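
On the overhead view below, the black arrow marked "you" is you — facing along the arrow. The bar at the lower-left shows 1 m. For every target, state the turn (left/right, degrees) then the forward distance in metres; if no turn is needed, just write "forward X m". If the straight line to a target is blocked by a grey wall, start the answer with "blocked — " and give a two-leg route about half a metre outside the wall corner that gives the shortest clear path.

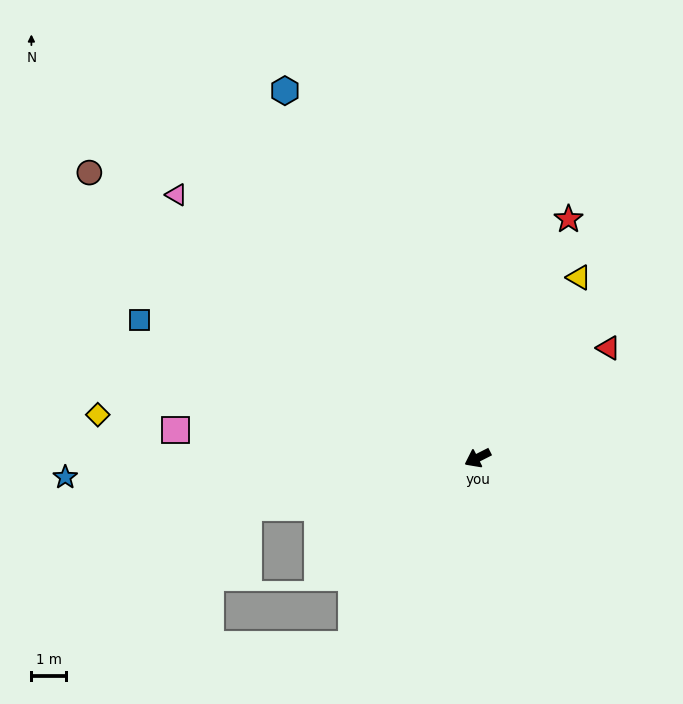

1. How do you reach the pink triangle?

turn right 68°, forward 11.7 m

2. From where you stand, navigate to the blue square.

turn right 49°, forward 10.7 m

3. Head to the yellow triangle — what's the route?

turn right 146°, forward 6.0 m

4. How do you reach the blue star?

turn right 24°, forward 12.1 m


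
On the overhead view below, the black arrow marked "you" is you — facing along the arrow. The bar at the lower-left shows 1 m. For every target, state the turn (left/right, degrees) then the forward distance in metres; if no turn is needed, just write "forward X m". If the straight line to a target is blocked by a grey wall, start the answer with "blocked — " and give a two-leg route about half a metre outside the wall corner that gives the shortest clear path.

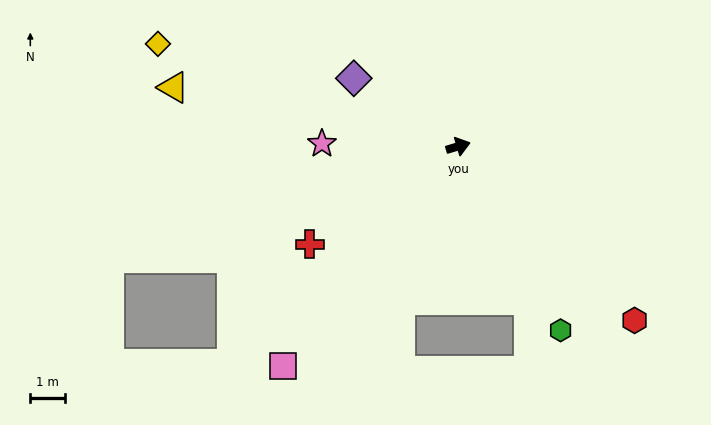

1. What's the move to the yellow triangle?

turn left 152°, forward 8.4 m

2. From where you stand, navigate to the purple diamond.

turn left 130°, forward 3.6 m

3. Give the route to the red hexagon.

turn right 61°, forward 7.2 m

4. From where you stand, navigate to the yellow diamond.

turn left 144°, forward 9.2 m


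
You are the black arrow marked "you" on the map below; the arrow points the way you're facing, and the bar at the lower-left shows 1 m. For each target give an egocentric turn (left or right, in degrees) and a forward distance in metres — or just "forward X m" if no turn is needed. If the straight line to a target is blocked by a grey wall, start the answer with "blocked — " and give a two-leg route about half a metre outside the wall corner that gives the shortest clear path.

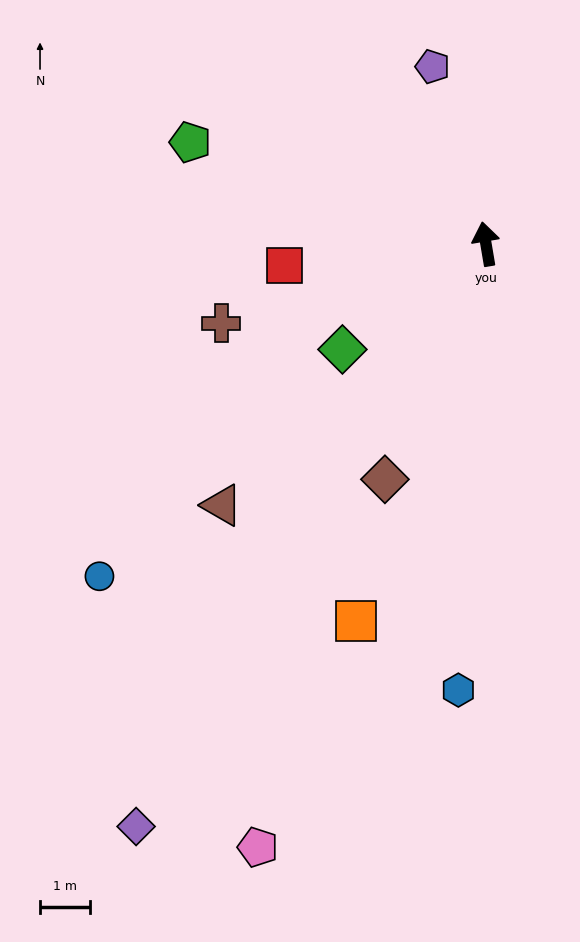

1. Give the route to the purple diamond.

turn left 139°, forward 13.6 m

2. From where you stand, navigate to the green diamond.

turn left 117°, forward 3.6 m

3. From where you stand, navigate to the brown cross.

turn left 97°, forward 5.5 m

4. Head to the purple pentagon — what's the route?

turn left 7°, forward 3.7 m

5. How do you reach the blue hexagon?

turn left 167°, forward 8.9 m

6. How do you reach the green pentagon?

turn left 61°, forward 6.2 m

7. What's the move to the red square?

turn left 87°, forward 4.0 m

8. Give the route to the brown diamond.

turn left 147°, forward 5.1 m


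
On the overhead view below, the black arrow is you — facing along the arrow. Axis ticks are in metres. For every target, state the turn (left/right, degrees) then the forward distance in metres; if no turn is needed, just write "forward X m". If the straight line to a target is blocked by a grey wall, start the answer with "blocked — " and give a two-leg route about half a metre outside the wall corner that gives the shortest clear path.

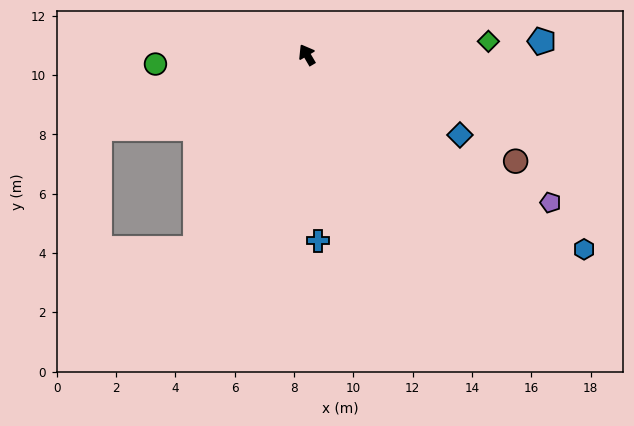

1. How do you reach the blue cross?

turn left 153°, forward 6.3 m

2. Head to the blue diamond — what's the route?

turn right 148°, forward 5.8 m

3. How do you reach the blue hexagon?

turn right 156°, forward 11.4 m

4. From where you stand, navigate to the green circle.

turn left 63°, forward 5.1 m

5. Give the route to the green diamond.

turn right 116°, forward 6.1 m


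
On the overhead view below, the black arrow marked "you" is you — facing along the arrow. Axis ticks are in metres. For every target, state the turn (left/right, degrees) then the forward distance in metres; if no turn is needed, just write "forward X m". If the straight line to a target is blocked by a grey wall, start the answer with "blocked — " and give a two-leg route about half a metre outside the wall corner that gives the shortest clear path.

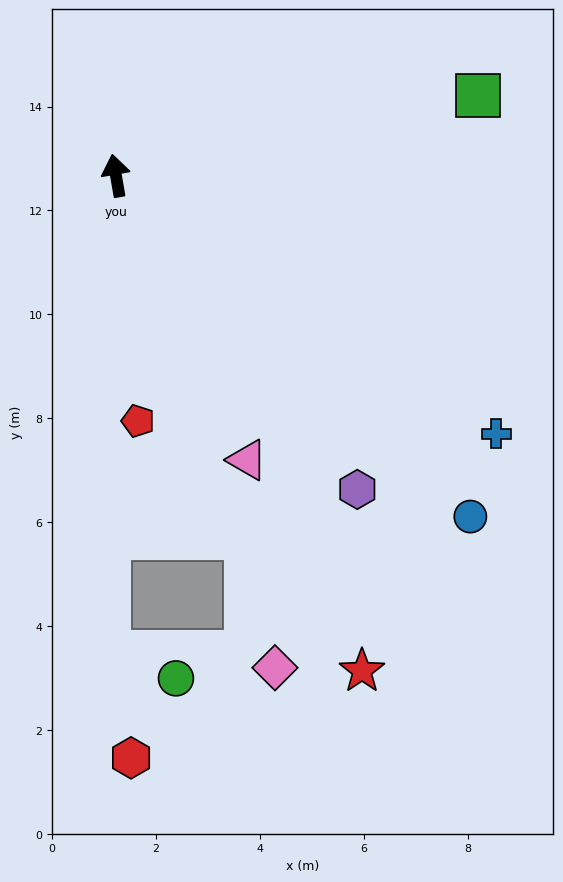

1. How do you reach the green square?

turn right 87°, forward 7.1 m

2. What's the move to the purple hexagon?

turn right 152°, forward 7.6 m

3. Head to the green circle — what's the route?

blocked — turn left 169°, forward 9.2 m, then turn left 70°, forward 1.4 m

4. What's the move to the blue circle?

turn right 144°, forward 9.5 m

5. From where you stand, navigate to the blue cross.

turn right 134°, forward 8.9 m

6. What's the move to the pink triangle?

turn right 165°, forward 6.0 m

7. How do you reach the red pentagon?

turn left 175°, forward 4.7 m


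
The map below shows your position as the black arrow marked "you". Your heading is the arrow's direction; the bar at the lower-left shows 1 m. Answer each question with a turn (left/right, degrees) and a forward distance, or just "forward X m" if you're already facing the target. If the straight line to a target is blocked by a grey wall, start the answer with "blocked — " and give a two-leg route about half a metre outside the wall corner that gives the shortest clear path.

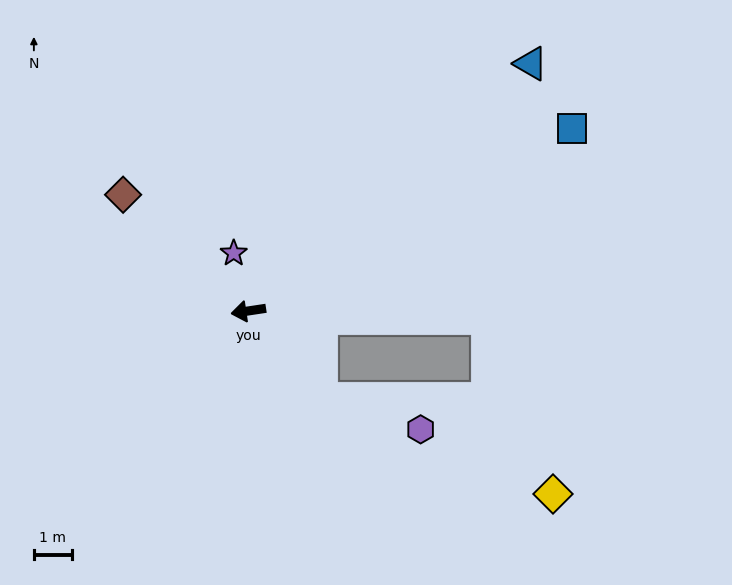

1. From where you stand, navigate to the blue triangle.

turn right 147°, forward 9.9 m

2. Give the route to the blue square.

turn right 159°, forward 9.8 m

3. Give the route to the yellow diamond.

blocked — turn left 169°, forward 6.3 m, then turn right 67°, forward 4.9 m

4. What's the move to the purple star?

turn right 84°, forward 1.6 m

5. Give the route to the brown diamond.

turn right 51°, forward 4.5 m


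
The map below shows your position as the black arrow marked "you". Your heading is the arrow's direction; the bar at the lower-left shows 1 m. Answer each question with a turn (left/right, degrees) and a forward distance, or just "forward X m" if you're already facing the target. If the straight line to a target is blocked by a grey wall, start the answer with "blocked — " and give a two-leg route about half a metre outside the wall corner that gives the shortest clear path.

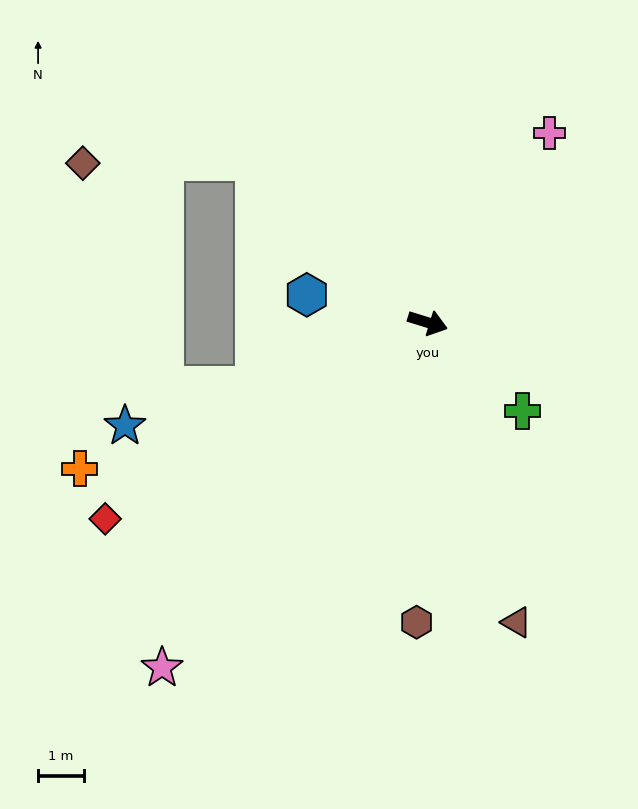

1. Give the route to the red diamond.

turn right 131°, forward 8.2 m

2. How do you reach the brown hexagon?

turn right 75°, forward 6.5 m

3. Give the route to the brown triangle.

turn right 56°, forward 6.8 m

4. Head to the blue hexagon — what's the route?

turn right 176°, forward 2.7 m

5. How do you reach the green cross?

turn right 26°, forward 2.8 m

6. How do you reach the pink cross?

turn left 75°, forward 4.9 m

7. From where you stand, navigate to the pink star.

turn right 110°, forward 9.5 m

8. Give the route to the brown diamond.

blocked — turn left 154°, forward 5.1 m, then turn left 44°, forward 3.7 m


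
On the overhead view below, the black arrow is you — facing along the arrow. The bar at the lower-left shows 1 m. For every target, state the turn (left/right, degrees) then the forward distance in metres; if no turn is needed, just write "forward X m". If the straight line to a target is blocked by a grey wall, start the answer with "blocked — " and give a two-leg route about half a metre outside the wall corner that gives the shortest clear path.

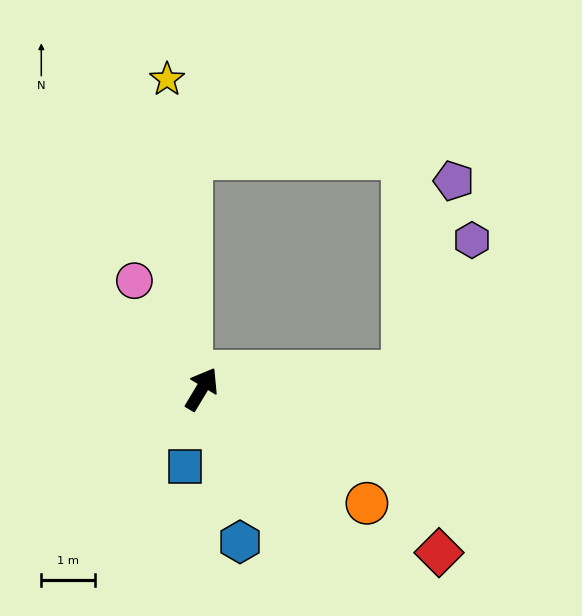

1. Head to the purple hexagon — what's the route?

blocked — turn right 55°, forward 3.8 m, then turn left 59°, forward 2.8 m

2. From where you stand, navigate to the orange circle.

turn right 94°, forward 3.8 m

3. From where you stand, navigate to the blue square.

turn right 161°, forward 1.5 m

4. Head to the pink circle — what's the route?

turn left 63°, forward 2.4 m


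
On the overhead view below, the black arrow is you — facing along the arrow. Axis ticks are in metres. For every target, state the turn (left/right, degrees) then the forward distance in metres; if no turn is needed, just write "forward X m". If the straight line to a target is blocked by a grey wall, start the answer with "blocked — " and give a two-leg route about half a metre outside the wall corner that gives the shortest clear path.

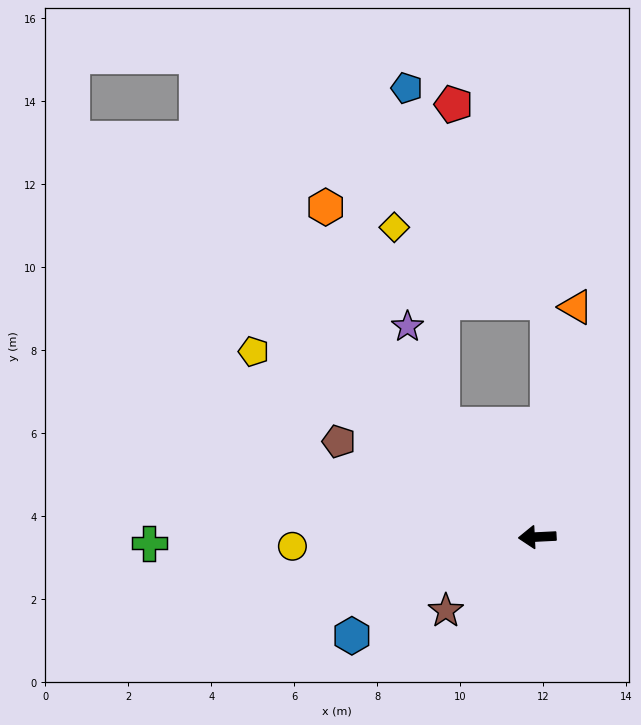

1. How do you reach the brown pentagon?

turn right 29°, forward 5.3 m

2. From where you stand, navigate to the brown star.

turn left 36°, forward 2.8 m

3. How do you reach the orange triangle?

turn right 102°, forward 5.6 m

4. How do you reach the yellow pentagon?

turn right 36°, forward 8.2 m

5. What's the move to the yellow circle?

forward 5.9 m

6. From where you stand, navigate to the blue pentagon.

blocked — turn right 53°, forward 3.5 m, then turn right 34°, forward 8.2 m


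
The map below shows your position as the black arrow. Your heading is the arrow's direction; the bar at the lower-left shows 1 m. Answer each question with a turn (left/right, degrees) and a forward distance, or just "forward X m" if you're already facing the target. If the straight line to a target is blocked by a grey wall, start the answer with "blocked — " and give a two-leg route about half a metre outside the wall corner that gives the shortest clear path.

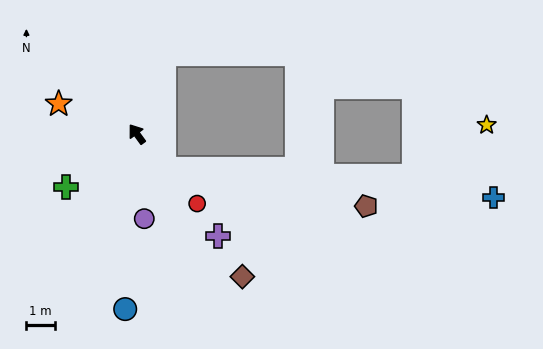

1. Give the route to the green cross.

turn left 91°, forward 3.1 m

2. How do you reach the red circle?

turn right 175°, forward 3.2 m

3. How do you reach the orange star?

turn left 33°, forward 2.9 m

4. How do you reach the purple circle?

turn left 149°, forward 3.0 m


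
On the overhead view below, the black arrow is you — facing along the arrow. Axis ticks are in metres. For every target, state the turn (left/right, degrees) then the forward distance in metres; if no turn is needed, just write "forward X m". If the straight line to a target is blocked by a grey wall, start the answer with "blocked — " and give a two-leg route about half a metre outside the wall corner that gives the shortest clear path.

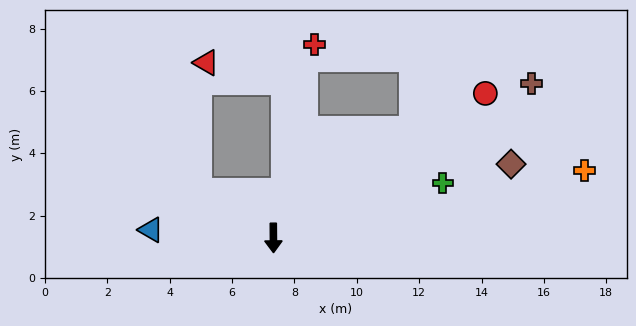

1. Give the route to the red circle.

turn left 124°, forward 8.2 m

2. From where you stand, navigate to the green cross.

turn left 108°, forward 5.7 m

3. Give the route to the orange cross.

turn left 102°, forward 10.2 m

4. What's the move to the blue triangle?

turn right 94°, forward 3.9 m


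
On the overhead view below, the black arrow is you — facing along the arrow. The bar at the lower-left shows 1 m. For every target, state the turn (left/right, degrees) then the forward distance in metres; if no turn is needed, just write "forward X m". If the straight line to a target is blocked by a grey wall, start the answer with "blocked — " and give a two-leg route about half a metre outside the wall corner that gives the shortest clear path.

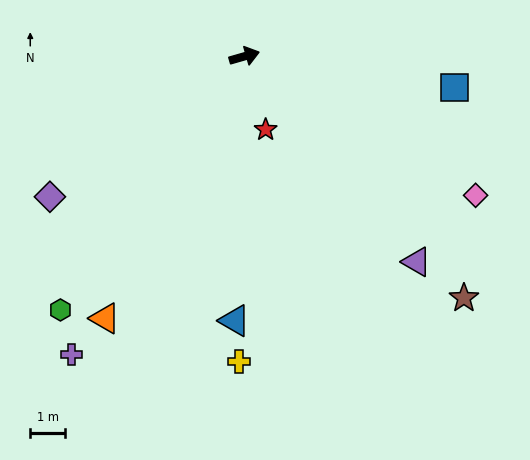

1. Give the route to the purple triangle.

turn right 66°, forward 7.7 m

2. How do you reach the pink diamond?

turn right 47°, forward 7.7 m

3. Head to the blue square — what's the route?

turn right 24°, forward 6.1 m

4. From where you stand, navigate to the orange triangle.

turn right 134°, forward 8.5 m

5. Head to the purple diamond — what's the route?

turn right 160°, forward 6.8 m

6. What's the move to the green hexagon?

turn right 142°, forward 8.9 m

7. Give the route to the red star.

turn right 90°, forward 2.2 m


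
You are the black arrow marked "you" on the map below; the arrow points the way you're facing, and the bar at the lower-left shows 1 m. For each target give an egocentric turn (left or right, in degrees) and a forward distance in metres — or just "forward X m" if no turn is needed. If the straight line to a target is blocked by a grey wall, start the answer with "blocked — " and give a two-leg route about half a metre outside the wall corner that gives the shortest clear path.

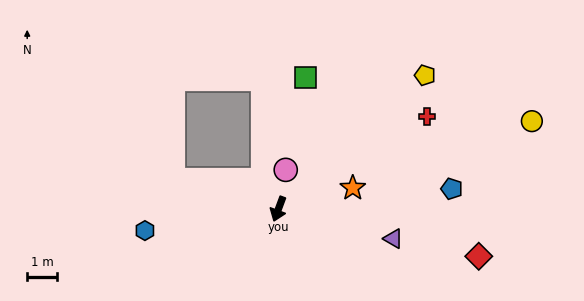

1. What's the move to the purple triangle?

turn left 96°, forward 4.0 m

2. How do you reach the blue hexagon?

turn right 60°, forward 4.6 m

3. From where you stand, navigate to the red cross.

turn left 142°, forward 5.9 m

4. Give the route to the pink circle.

turn right 170°, forward 1.3 m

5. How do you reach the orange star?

turn left 126°, forward 2.6 m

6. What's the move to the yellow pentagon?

turn left 153°, forward 6.7 m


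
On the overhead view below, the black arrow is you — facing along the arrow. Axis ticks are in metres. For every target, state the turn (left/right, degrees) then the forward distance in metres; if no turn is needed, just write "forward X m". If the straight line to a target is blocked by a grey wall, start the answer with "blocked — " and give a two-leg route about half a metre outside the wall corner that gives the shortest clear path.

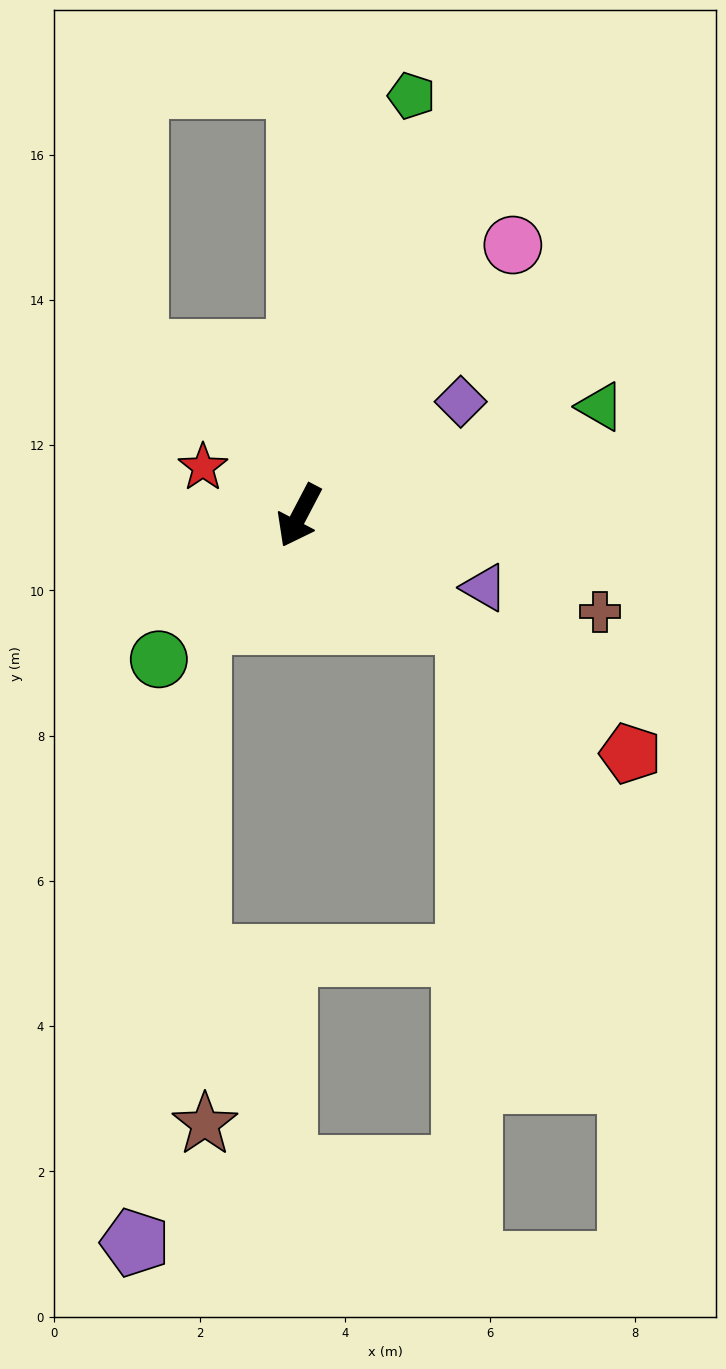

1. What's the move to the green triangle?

turn left 138°, forward 4.4 m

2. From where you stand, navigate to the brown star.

blocked — turn right 15°, forward 2.0 m, then turn left 43°, forward 6.9 m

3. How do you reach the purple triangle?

turn left 96°, forward 2.7 m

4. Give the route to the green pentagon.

turn right 167°, forward 6.0 m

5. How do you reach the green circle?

turn right 17°, forward 2.8 m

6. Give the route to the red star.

turn right 89°, forward 1.5 m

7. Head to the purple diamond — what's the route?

turn left 153°, forward 2.7 m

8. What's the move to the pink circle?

turn left 169°, forward 4.7 m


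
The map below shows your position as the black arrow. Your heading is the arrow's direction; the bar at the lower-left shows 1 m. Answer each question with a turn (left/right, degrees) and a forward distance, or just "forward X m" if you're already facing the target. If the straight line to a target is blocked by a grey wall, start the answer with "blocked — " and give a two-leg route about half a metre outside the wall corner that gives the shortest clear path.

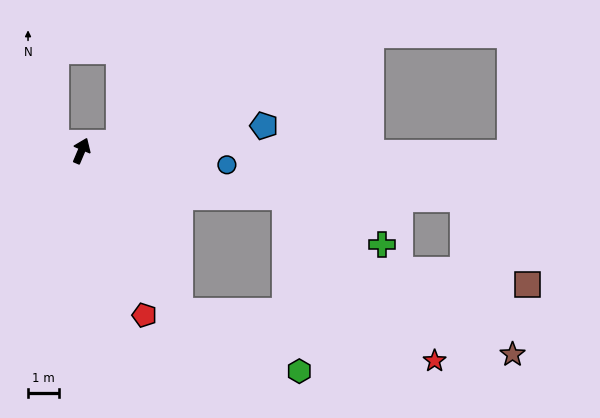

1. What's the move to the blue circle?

turn right 73°, forward 4.7 m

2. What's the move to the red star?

blocked — turn right 80°, forward 6.7 m, then turn right 35°, forward 7.1 m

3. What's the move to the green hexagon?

blocked — turn right 126°, forward 6.0 m, then turn left 32°, forward 4.3 m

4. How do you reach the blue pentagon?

turn right 59°, forward 5.9 m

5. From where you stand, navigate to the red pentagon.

turn right 136°, forward 5.7 m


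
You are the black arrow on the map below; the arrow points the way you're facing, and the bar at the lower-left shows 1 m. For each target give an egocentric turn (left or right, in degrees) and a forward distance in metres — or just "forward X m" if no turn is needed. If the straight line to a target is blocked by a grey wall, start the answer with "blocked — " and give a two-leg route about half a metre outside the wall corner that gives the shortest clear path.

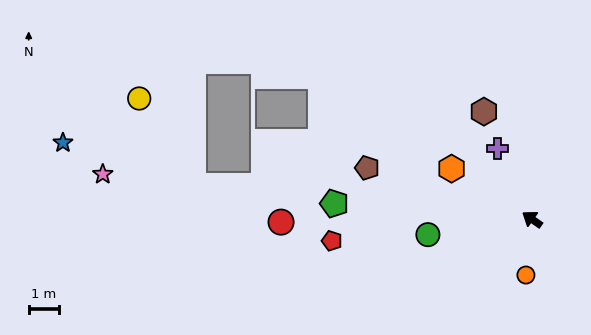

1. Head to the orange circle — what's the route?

turn left 119°, forward 1.8 m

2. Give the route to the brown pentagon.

turn left 18°, forward 5.7 m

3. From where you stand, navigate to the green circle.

turn left 44°, forward 3.5 m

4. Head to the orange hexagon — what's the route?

turn left 3°, forward 3.1 m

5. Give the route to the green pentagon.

turn left 31°, forward 6.5 m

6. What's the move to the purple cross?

turn right 29°, forward 2.6 m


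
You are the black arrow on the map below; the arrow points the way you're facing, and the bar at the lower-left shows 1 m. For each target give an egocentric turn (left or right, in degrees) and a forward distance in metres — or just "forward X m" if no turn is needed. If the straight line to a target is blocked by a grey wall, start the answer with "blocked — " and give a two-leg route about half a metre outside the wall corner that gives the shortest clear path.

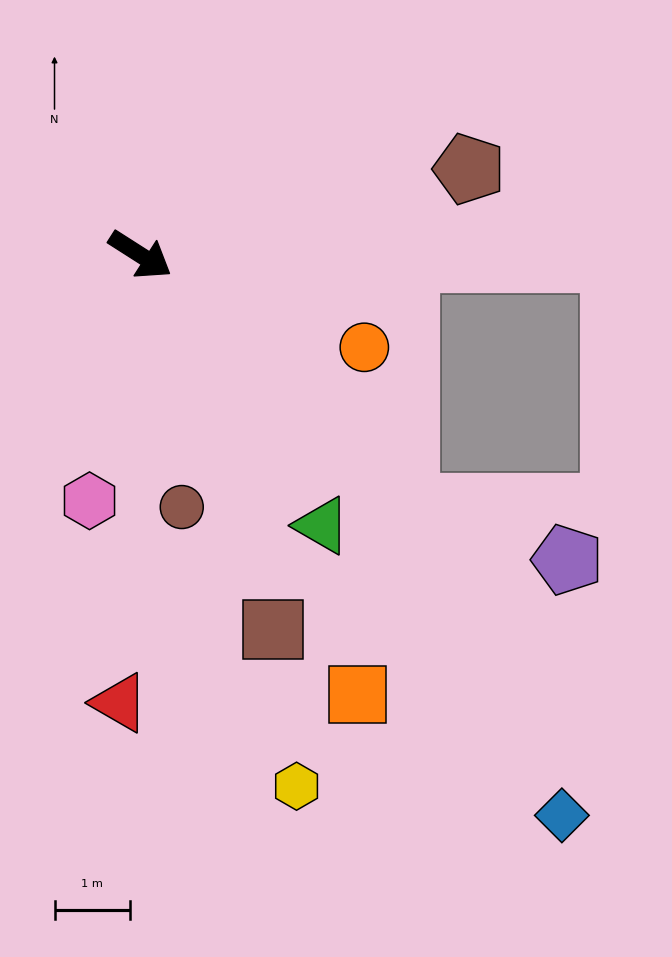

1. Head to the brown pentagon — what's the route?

turn left 47°, forward 4.5 m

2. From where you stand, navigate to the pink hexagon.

turn right 69°, forward 3.3 m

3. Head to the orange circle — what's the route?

turn left 10°, forward 3.2 m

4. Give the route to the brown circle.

turn right 48°, forward 3.4 m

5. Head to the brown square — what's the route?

turn right 38°, forward 5.3 m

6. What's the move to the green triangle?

turn right 24°, forward 4.3 m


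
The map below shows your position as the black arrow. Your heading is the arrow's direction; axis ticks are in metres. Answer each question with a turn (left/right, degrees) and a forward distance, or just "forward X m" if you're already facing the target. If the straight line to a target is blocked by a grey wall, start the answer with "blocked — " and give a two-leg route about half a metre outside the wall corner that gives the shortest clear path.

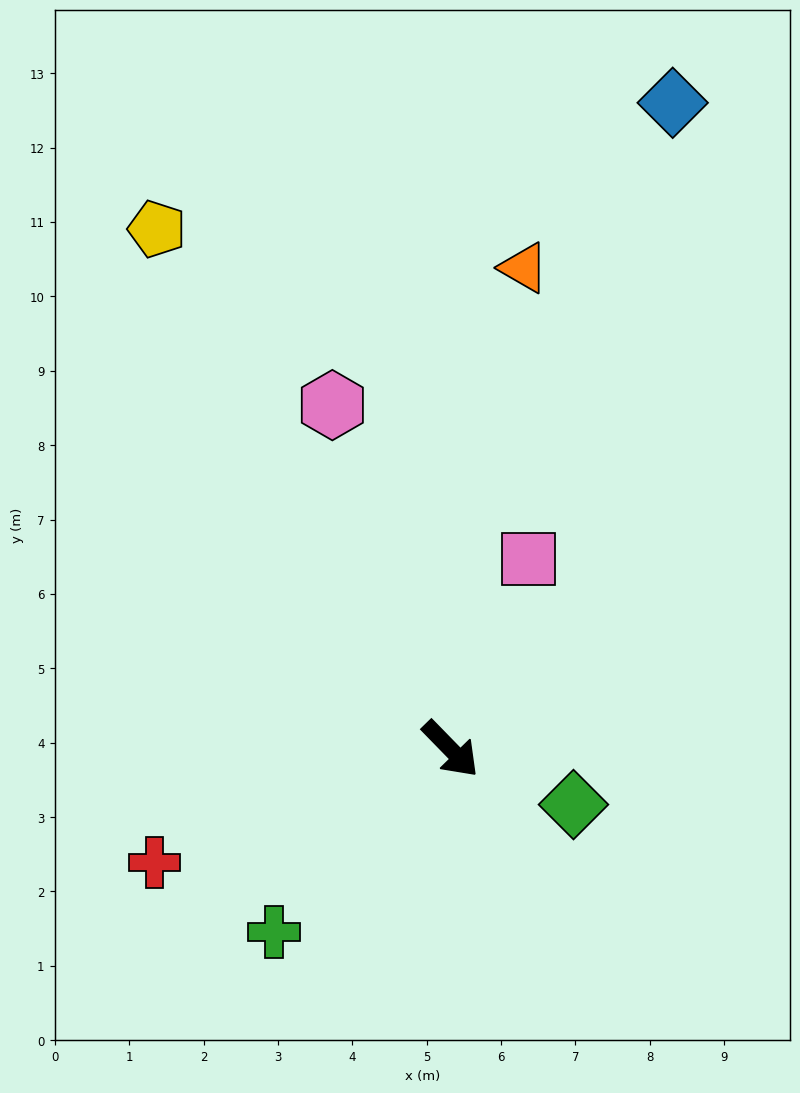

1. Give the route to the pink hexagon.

turn left 155°, forward 4.9 m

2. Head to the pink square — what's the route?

turn left 113°, forward 2.8 m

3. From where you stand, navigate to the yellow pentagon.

turn left 165°, forward 8.0 m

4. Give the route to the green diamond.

turn left 21°, forward 1.8 m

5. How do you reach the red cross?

turn right 113°, forward 4.3 m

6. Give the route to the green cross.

turn right 88°, forward 3.4 m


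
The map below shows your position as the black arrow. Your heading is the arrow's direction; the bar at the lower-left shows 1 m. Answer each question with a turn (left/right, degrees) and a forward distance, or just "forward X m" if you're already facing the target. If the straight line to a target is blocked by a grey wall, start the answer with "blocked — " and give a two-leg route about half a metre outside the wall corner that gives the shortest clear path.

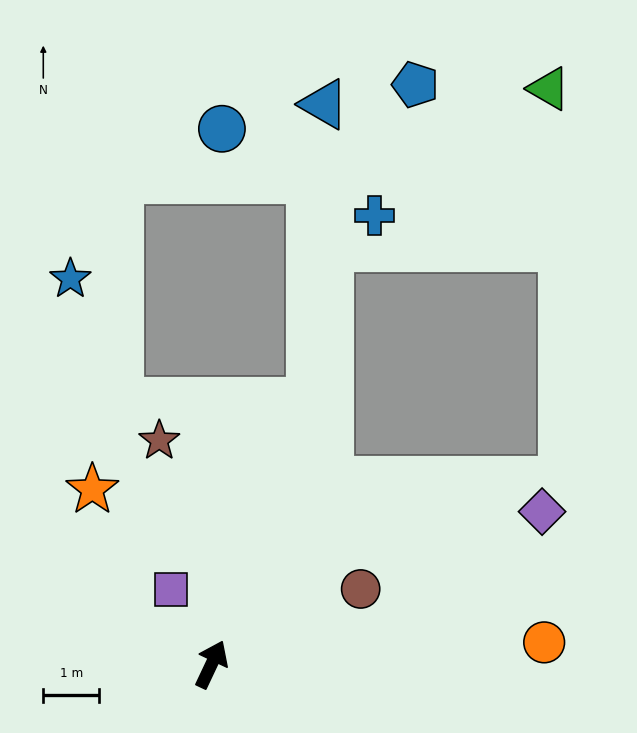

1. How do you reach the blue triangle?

blocked — turn left 5°, forward 5.0 m, then turn left 18°, forward 5.3 m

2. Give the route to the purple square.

turn left 54°, forward 1.5 m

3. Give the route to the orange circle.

turn right 61°, forward 5.9 m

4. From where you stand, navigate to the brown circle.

turn right 38°, forward 3.0 m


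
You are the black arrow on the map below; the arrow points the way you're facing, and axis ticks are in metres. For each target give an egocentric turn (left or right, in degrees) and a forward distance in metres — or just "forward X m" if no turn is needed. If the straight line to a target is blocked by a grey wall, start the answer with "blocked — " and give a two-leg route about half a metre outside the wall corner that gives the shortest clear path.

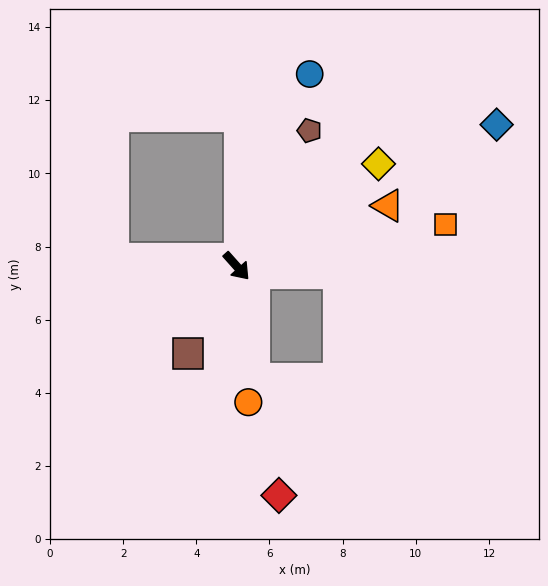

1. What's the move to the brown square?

turn right 71°, forward 2.7 m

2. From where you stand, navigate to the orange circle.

turn right 37°, forward 3.7 m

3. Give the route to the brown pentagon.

turn left 110°, forward 4.2 m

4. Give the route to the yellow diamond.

turn left 84°, forward 4.8 m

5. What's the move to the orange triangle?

turn left 70°, forward 4.5 m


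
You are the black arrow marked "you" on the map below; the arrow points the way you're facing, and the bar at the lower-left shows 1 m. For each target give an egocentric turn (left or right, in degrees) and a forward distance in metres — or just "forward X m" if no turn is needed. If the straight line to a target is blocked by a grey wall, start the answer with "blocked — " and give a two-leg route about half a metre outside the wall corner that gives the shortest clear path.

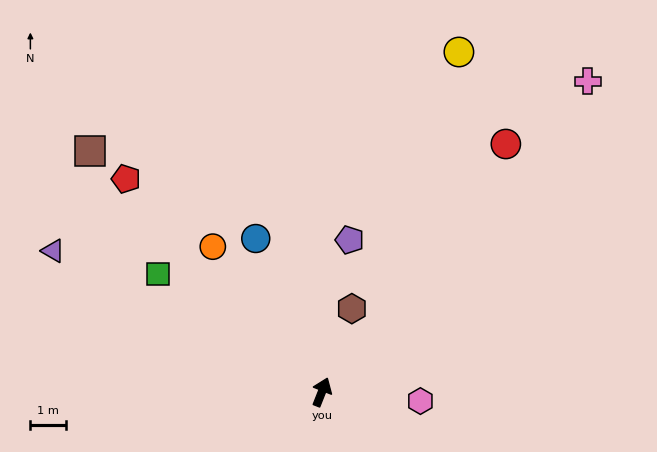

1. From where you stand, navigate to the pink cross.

turn right 19°, forward 11.5 m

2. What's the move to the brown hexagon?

forward 2.5 m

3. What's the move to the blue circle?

turn left 45°, forward 4.7 m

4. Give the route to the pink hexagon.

turn right 74°, forward 2.8 m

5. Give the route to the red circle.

turn right 15°, forward 8.7 m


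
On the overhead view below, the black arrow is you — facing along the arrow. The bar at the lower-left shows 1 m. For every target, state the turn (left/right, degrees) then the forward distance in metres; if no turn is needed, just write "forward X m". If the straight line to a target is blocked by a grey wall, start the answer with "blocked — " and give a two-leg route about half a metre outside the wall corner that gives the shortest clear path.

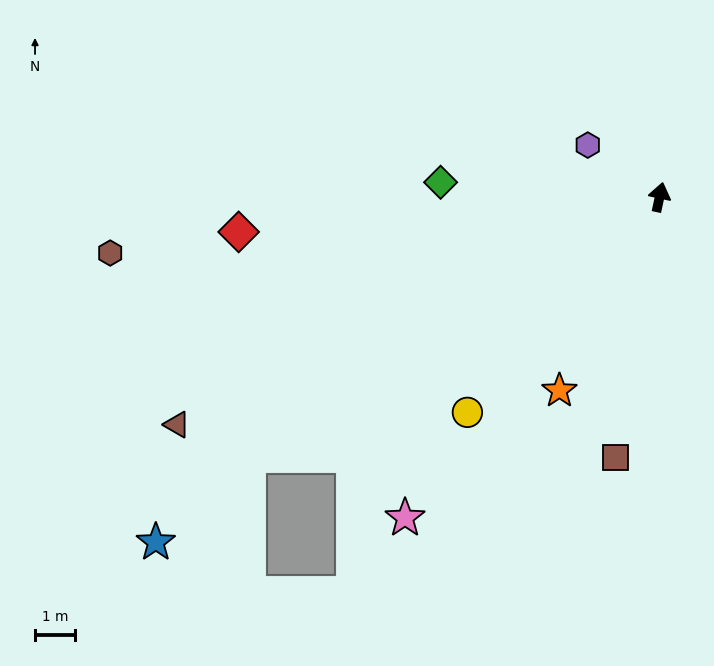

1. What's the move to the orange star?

turn left 165°, forward 5.4 m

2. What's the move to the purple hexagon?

turn left 66°, forward 2.2 m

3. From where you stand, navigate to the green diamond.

turn left 98°, forward 5.5 m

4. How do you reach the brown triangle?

turn left 127°, forward 13.3 m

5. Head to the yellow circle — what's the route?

turn left 150°, forward 7.2 m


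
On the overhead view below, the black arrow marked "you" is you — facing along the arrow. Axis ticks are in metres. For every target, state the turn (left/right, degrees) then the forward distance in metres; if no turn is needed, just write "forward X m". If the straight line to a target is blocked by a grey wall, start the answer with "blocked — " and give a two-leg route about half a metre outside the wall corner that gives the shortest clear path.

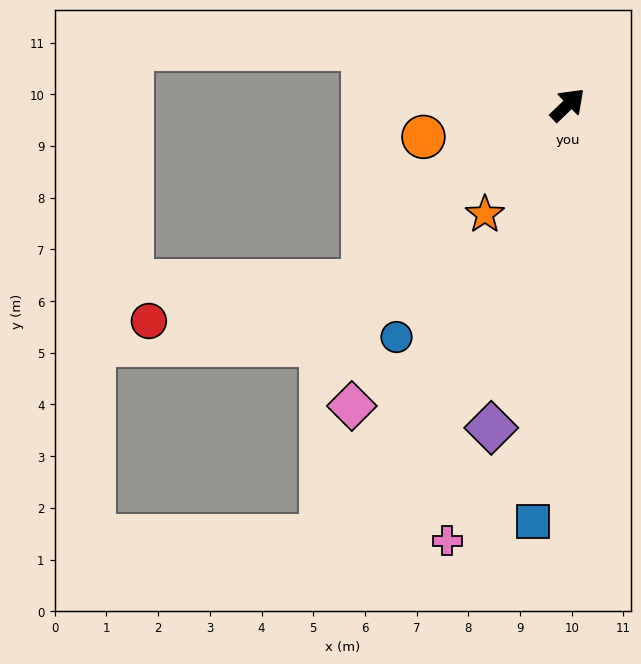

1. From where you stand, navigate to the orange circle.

turn left 149°, forward 2.9 m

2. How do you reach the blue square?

turn right 139°, forward 8.1 m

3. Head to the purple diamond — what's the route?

turn right 147°, forward 6.4 m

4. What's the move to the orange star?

turn right 171°, forward 2.7 m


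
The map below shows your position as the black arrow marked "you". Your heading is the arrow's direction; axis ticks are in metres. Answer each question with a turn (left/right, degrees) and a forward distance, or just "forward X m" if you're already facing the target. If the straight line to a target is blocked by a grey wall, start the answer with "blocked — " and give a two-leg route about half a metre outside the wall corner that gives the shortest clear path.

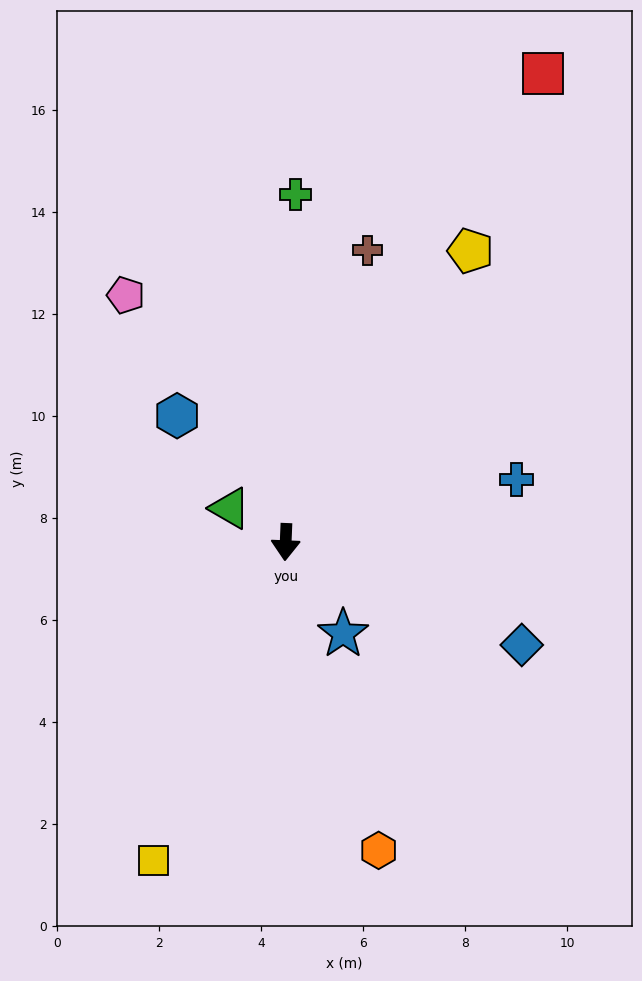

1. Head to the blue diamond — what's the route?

turn left 69°, forward 5.0 m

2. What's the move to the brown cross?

turn left 167°, forward 5.9 m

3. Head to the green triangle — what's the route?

turn right 119°, forward 1.3 m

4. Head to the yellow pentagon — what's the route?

turn left 150°, forward 6.8 m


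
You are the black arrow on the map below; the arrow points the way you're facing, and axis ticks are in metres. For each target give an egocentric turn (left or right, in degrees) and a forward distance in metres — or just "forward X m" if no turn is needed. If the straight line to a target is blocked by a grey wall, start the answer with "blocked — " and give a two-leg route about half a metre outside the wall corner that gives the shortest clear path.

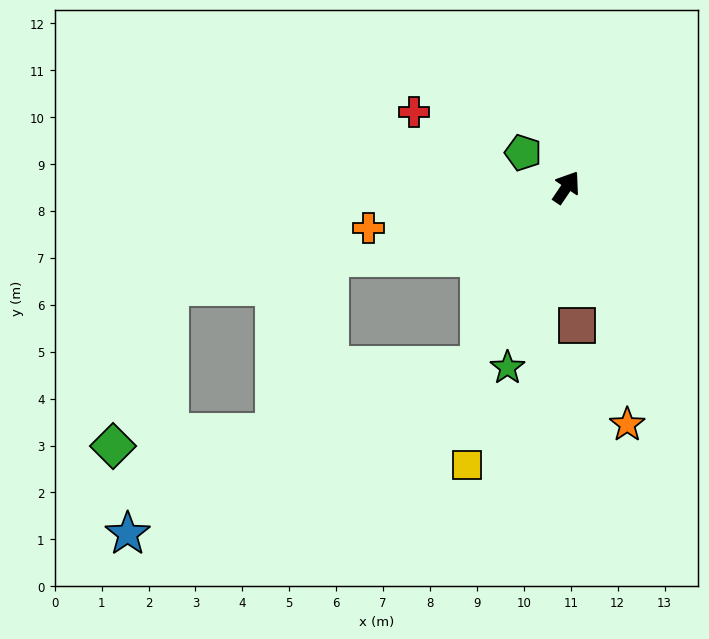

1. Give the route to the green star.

turn right 164°, forward 4.0 m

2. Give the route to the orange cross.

turn left 136°, forward 4.3 m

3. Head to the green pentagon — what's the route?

turn left 85°, forward 1.2 m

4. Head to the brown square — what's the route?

turn right 142°, forward 3.0 m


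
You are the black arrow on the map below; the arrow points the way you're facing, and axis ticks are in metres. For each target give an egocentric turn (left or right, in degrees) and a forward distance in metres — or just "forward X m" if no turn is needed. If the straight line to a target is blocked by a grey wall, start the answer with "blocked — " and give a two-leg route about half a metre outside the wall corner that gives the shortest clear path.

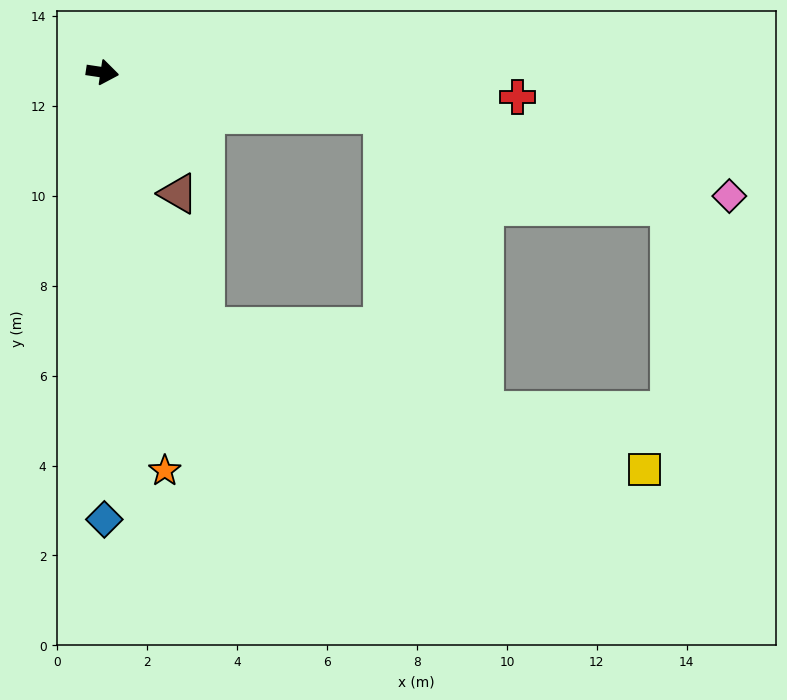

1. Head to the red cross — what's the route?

turn left 5°, forward 9.2 m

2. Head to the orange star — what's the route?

turn right 73°, forward 9.0 m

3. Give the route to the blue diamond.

turn right 81°, forward 9.9 m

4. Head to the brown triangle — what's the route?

turn right 49°, forward 3.2 m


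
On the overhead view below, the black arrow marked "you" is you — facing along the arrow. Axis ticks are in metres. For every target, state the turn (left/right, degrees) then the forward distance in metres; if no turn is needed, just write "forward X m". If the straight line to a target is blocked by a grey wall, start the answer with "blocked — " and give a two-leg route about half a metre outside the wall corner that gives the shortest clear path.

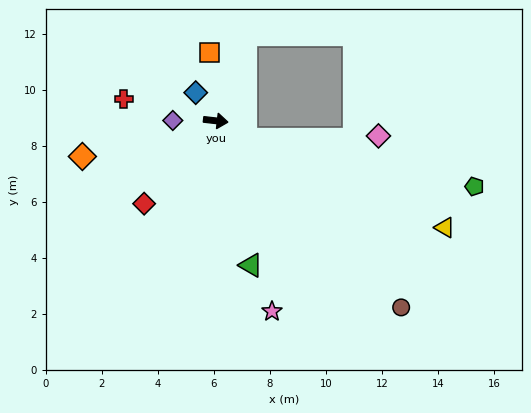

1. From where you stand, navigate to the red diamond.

turn right 124°, forward 3.9 m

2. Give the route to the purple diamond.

turn right 174°, forward 1.5 m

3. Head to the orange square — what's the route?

turn left 102°, forward 2.4 m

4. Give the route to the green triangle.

turn right 70°, forward 5.3 m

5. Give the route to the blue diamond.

turn left 132°, forward 1.2 m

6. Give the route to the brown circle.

turn right 39°, forward 9.4 m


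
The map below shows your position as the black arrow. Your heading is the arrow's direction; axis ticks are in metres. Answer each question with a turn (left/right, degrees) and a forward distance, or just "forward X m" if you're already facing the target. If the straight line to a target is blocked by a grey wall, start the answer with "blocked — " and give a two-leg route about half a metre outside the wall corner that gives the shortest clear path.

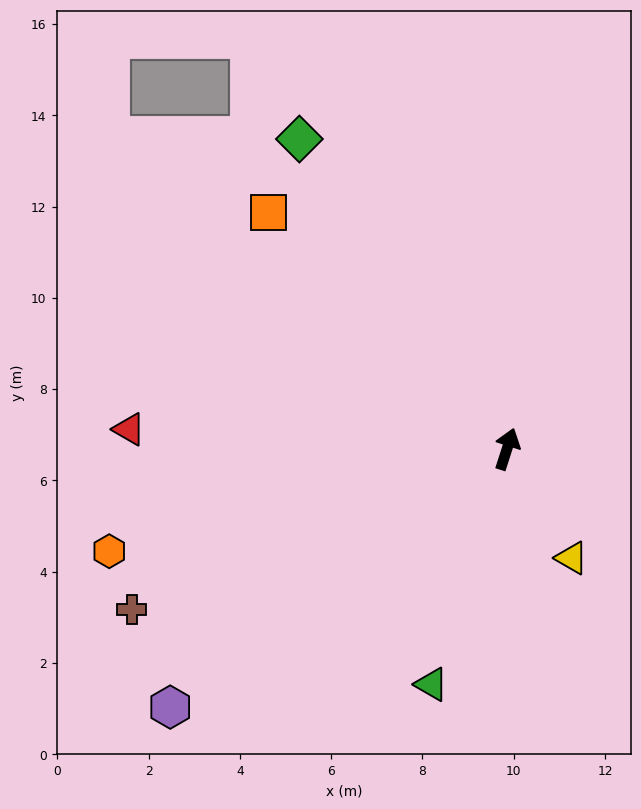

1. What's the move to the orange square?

turn left 63°, forward 7.4 m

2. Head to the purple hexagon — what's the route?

turn left 145°, forward 9.3 m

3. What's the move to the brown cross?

turn left 131°, forward 8.9 m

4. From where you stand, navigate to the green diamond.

turn left 52°, forward 8.2 m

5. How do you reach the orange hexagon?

turn left 122°, forward 9.0 m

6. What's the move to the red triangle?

turn left 105°, forward 8.3 m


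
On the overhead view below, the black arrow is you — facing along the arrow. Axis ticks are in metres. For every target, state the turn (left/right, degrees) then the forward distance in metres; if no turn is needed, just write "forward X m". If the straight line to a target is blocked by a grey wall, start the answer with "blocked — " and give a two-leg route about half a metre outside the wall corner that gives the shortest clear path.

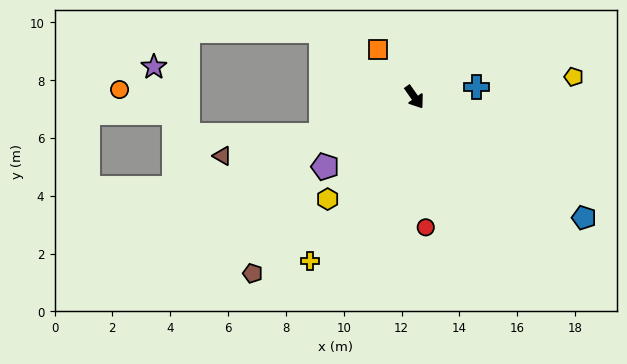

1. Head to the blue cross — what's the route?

turn left 64°, forward 2.2 m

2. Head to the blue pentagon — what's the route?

turn left 19°, forward 7.2 m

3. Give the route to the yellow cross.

turn right 68°, forward 6.7 m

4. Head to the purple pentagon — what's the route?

turn right 87°, forward 3.9 m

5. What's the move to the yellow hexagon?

turn right 75°, forward 4.6 m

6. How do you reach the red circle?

turn right 30°, forward 4.5 m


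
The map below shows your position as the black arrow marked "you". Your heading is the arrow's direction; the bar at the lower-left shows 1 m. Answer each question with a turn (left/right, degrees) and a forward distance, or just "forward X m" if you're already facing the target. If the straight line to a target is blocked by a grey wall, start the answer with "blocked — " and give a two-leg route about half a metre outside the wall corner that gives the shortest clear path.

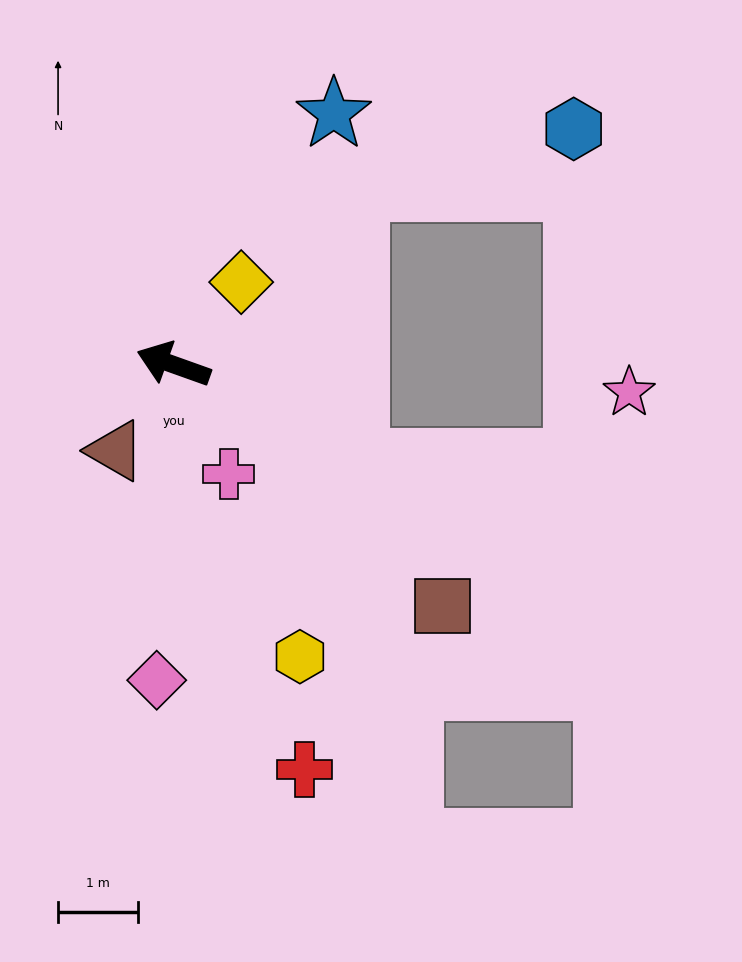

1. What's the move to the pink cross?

turn left 136°, forward 1.5 m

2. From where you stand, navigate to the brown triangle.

turn left 76°, forward 1.3 m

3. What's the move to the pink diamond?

turn left 107°, forward 3.9 m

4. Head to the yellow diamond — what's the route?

turn right 110°, forward 1.3 m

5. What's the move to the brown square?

turn left 158°, forward 4.5 m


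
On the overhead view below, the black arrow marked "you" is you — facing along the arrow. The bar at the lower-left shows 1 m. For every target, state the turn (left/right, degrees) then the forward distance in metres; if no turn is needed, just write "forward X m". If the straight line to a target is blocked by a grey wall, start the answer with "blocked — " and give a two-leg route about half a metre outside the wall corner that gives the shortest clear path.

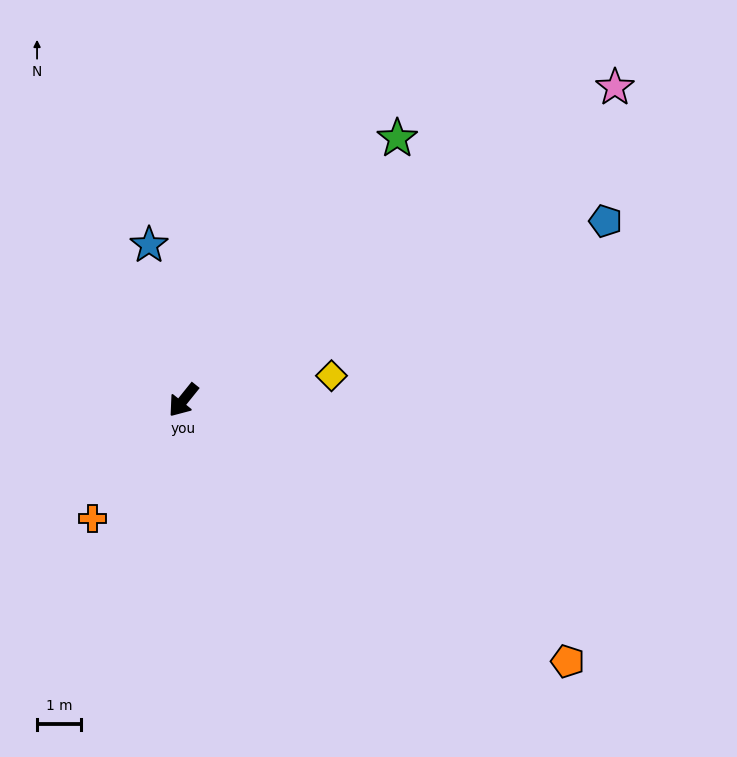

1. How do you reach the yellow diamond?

turn left 138°, forward 3.5 m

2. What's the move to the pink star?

turn left 165°, forward 12.3 m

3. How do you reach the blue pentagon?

turn left 152°, forward 10.5 m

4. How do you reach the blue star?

turn right 129°, forward 3.7 m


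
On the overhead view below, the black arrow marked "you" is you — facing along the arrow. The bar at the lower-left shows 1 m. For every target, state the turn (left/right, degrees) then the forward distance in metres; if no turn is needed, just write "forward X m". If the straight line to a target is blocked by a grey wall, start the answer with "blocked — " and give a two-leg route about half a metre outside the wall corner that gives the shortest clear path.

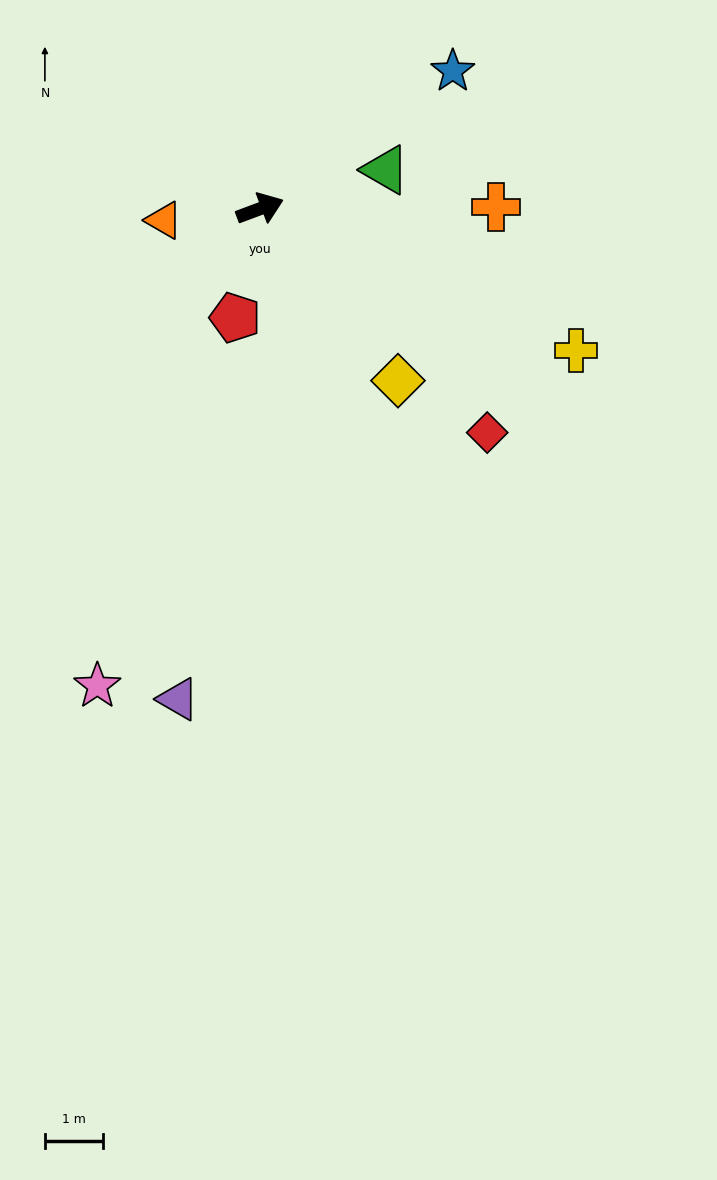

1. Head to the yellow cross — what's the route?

turn right 45°, forward 5.9 m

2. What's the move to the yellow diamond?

turn right 72°, forward 3.8 m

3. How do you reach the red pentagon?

turn right 123°, forward 1.9 m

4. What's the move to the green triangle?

turn right 3°, forward 2.3 m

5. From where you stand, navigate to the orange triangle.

turn left 166°, forward 1.7 m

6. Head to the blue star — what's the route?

turn left 15°, forward 4.1 m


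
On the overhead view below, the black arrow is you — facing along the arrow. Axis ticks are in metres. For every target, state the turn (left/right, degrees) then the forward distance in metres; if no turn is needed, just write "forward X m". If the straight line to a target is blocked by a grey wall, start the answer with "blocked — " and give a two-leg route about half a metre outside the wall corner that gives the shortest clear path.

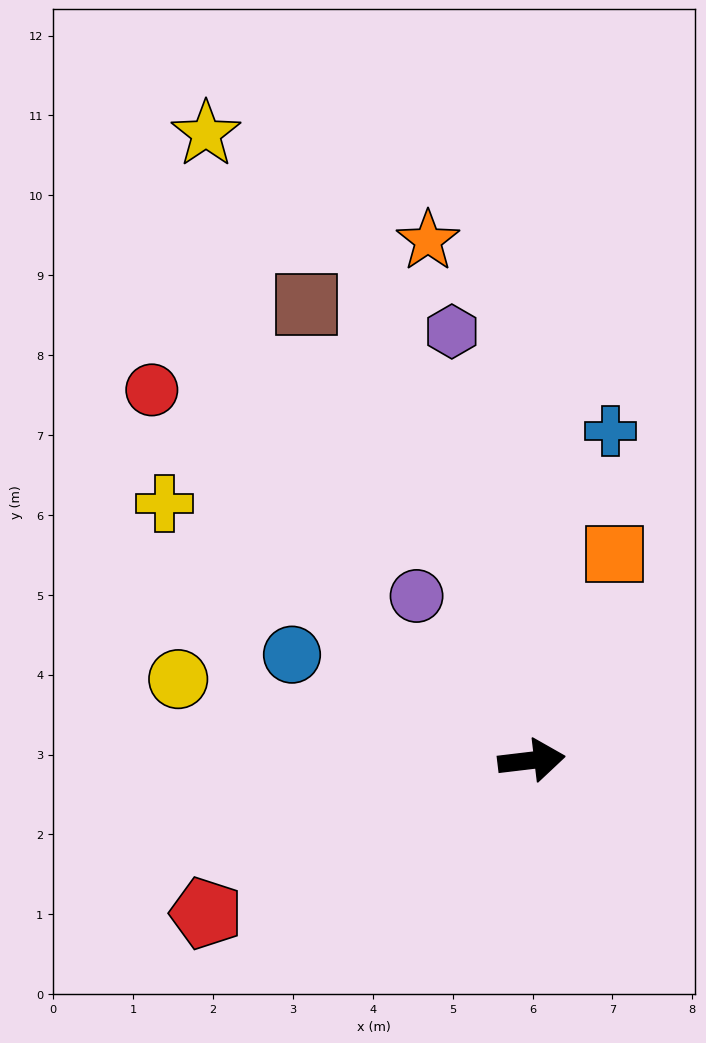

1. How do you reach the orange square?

turn left 61°, forward 2.8 m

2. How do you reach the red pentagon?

turn right 162°, forward 4.5 m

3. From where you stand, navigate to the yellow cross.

turn left 138°, forward 5.6 m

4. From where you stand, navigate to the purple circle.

turn left 118°, forward 2.5 m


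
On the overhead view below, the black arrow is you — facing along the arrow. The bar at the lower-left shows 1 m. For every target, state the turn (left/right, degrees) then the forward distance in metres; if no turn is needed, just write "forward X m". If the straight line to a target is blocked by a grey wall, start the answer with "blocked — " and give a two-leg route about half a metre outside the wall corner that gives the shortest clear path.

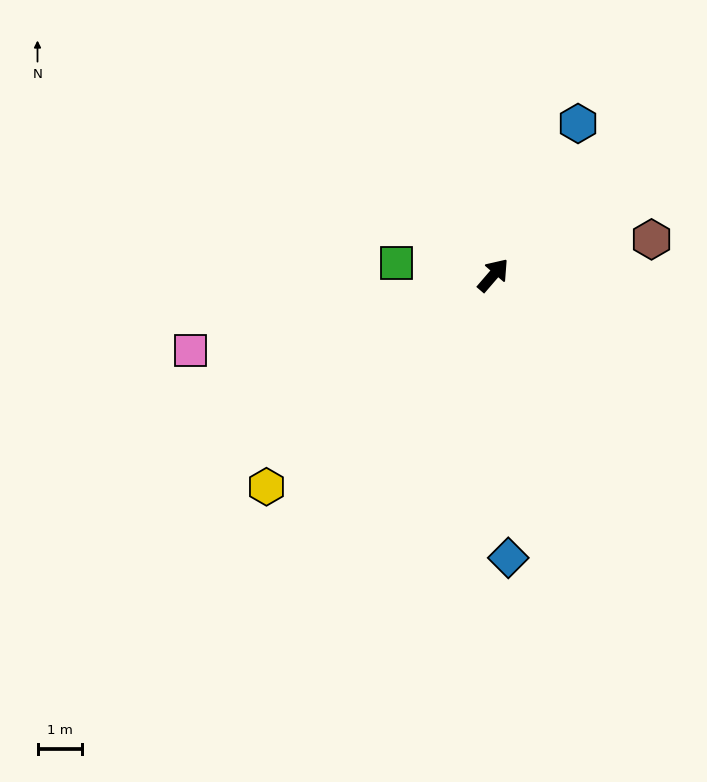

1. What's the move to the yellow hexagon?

turn left 174°, forward 7.0 m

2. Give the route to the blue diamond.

turn right 136°, forward 6.3 m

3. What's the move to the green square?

turn left 124°, forward 2.2 m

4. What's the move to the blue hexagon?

turn left 12°, forward 3.9 m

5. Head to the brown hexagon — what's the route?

turn right 37°, forward 3.6 m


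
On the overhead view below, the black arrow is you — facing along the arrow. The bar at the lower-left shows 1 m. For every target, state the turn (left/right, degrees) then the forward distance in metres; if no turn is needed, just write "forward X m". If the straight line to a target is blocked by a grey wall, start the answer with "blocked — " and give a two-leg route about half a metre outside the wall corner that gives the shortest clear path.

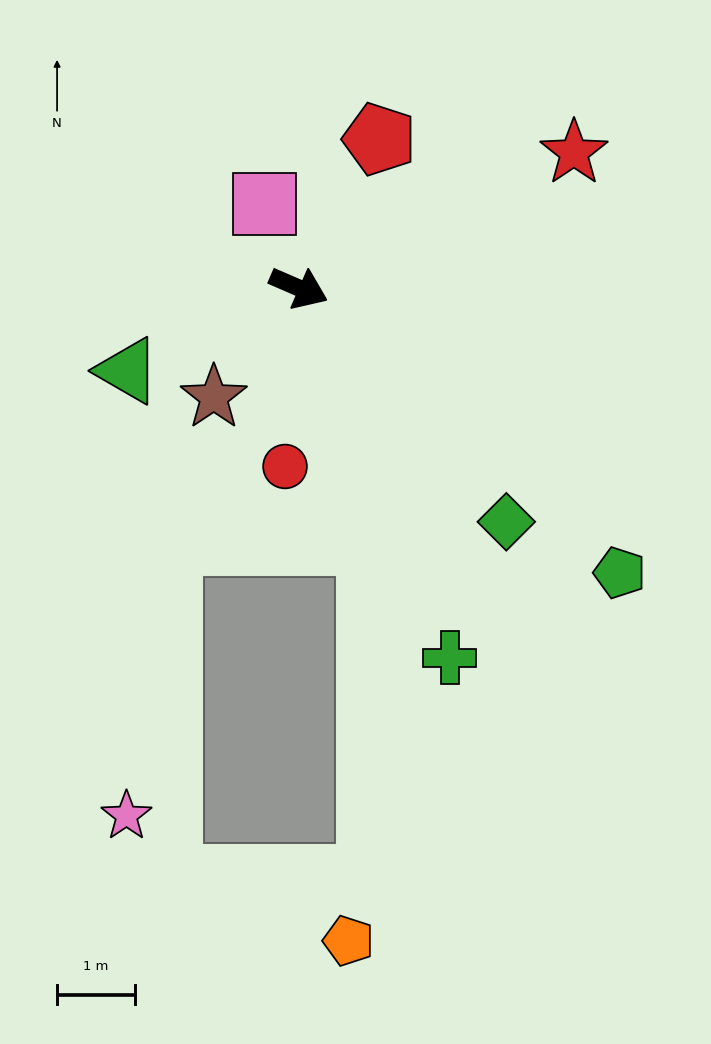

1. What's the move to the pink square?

turn left 136°, forward 1.2 m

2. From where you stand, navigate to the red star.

turn left 50°, forward 4.0 m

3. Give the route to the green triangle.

turn right 131°, forward 2.5 m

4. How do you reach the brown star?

turn right 104°, forward 1.8 m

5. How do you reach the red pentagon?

turn left 85°, forward 2.2 m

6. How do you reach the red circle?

turn right 71°, forward 2.3 m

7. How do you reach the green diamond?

turn right 25°, forward 4.0 m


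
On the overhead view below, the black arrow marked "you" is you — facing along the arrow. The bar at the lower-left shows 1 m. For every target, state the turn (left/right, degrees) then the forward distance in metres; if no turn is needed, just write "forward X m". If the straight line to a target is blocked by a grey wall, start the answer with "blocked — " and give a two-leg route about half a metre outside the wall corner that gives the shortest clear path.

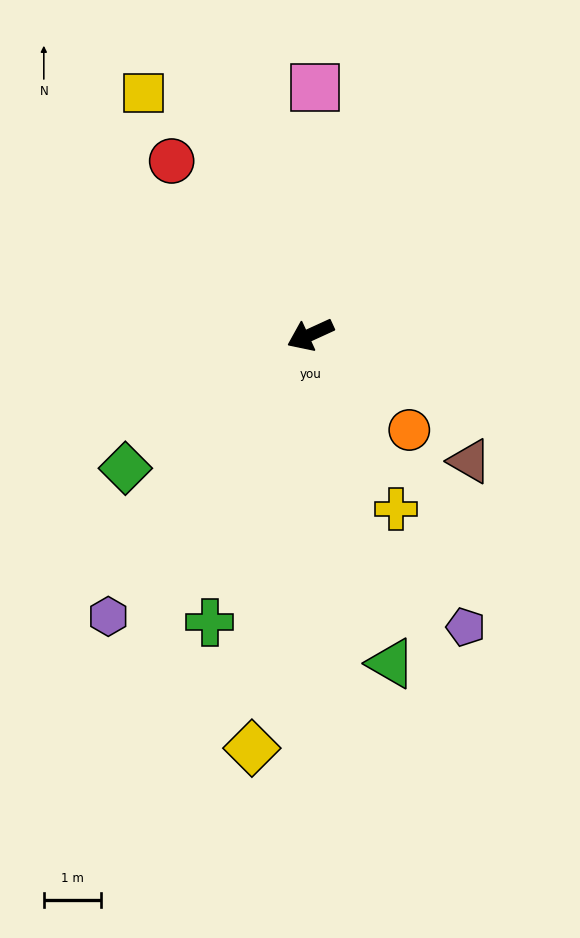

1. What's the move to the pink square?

turn right 116°, forward 4.3 m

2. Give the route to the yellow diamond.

turn left 57°, forward 7.3 m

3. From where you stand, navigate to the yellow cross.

turn left 92°, forward 3.4 m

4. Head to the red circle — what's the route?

turn right 76°, forward 3.9 m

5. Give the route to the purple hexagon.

turn left 30°, forward 6.1 m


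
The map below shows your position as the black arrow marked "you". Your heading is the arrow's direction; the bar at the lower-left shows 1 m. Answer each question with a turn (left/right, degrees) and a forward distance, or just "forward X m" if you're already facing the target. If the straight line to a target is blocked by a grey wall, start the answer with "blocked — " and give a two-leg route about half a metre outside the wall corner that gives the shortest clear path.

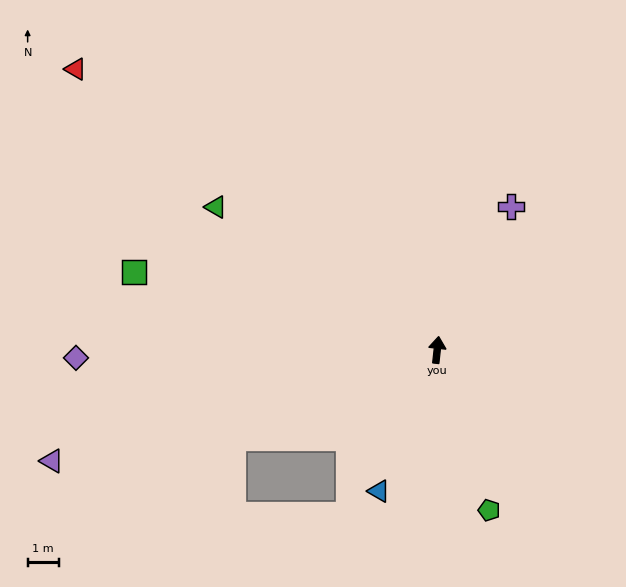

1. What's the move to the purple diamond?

turn left 97°, forward 11.6 m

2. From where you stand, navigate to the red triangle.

turn left 58°, forward 14.7 m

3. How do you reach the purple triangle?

turn left 112°, forward 12.9 m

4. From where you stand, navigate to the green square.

turn left 82°, forward 10.1 m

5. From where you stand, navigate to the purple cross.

turn right 21°, forward 5.2 m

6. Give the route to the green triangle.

turn left 63°, forward 8.5 m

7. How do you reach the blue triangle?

turn left 164°, forward 4.9 m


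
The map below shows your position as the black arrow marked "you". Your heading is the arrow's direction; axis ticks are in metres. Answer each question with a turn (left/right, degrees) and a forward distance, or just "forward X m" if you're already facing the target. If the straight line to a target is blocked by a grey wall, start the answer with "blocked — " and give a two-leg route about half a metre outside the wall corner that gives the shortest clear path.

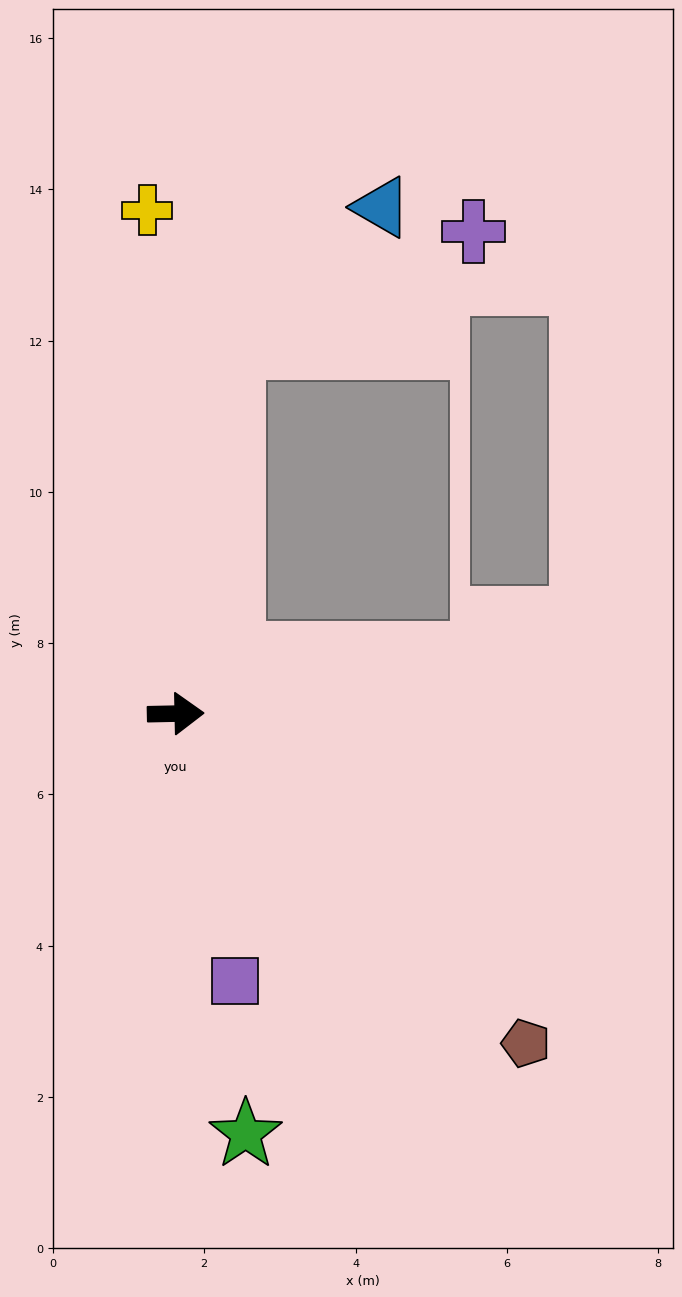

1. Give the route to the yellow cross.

turn left 92°, forward 6.7 m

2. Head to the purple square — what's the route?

turn right 79°, forward 3.6 m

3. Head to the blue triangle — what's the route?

blocked — turn left 80°, forward 4.9 m, then turn right 38°, forward 2.7 m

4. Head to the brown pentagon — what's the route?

turn right 44°, forward 6.4 m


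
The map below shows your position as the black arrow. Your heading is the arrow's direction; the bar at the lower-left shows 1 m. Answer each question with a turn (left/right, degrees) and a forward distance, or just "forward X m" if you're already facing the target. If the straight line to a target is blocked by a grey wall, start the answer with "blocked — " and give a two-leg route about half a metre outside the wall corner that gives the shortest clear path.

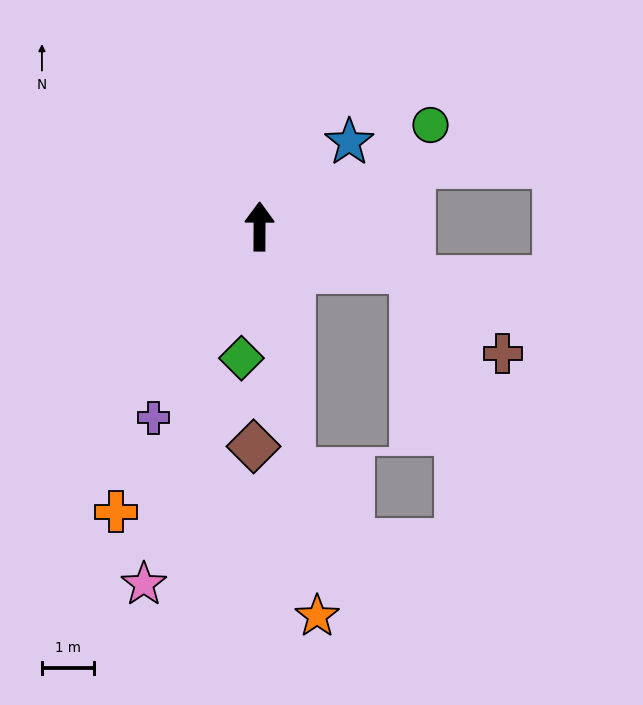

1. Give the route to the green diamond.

turn left 172°, forward 2.6 m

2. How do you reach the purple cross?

turn left 151°, forward 4.2 m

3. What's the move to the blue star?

turn right 46°, forward 2.4 m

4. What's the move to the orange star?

turn right 171°, forward 7.6 m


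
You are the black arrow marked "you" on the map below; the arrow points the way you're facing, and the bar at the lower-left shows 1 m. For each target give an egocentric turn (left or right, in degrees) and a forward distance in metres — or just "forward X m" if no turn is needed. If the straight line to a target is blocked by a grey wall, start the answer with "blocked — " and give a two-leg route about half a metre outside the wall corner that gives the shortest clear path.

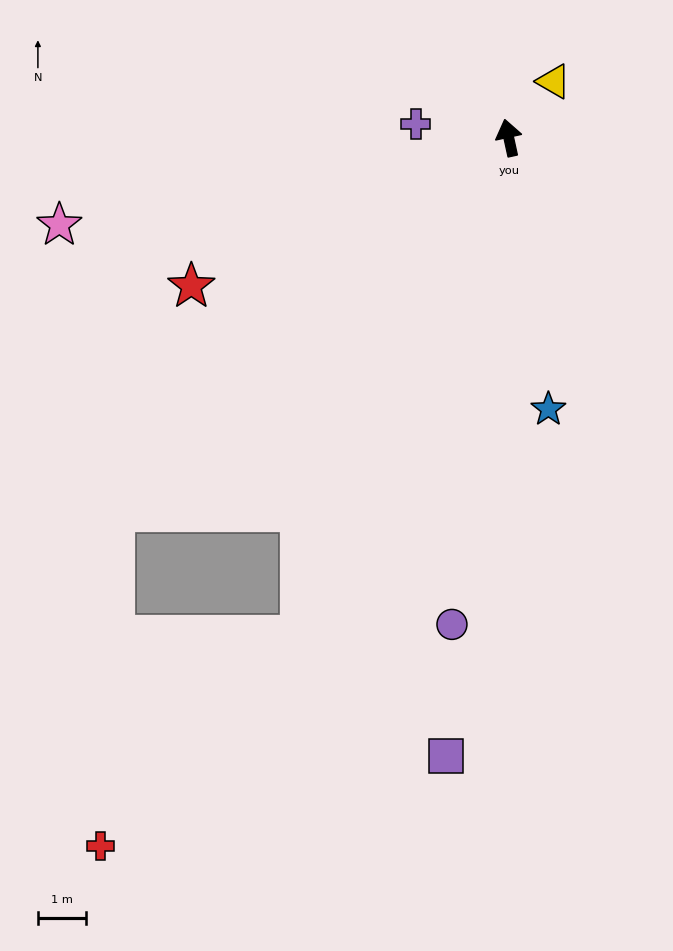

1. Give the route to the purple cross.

turn left 69°, forward 2.0 m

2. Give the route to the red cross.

blocked — turn left 145°, forward 11.3 m, then turn right 21°, forward 6.1 m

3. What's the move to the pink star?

turn left 89°, forward 9.6 m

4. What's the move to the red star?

turn left 103°, forward 7.3 m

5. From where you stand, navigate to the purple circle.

turn left 161°, forward 10.2 m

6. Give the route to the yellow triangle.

turn right 51°, forward 1.5 m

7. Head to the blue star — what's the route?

turn left 176°, forward 5.7 m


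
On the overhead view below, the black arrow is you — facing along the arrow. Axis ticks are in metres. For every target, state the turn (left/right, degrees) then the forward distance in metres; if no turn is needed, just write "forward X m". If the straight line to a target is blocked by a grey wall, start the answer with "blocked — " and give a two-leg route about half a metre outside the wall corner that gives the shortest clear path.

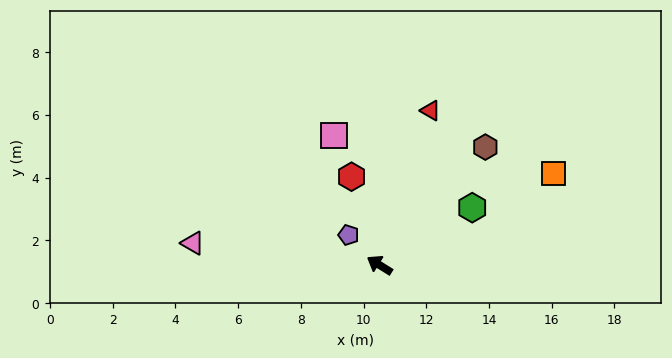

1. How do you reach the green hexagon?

turn right 116°, forward 3.5 m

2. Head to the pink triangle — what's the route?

turn left 25°, forward 6.0 m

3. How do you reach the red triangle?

turn right 76°, forward 5.2 m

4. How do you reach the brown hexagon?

turn right 100°, forward 5.1 m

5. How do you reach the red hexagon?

turn right 41°, forward 3.0 m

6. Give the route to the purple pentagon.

turn right 12°, forward 1.4 m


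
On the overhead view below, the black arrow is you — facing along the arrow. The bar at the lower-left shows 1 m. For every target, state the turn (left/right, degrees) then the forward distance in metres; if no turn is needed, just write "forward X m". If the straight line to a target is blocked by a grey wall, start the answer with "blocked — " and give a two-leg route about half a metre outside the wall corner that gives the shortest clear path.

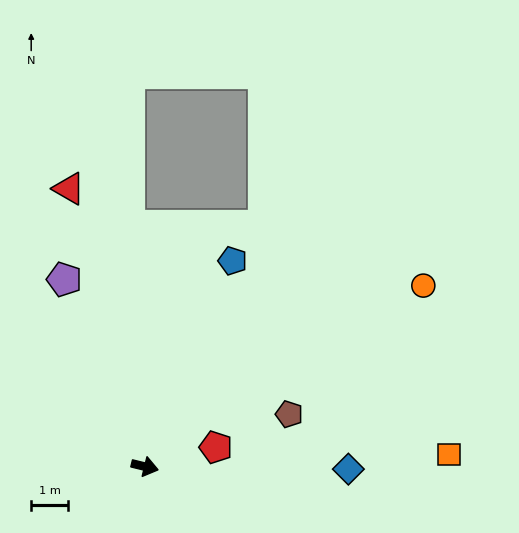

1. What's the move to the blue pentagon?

turn left 81°, forward 6.1 m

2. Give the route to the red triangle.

turn left 119°, forward 7.8 m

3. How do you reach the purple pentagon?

turn left 127°, forward 5.5 m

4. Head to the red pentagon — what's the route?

turn left 29°, forward 2.0 m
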